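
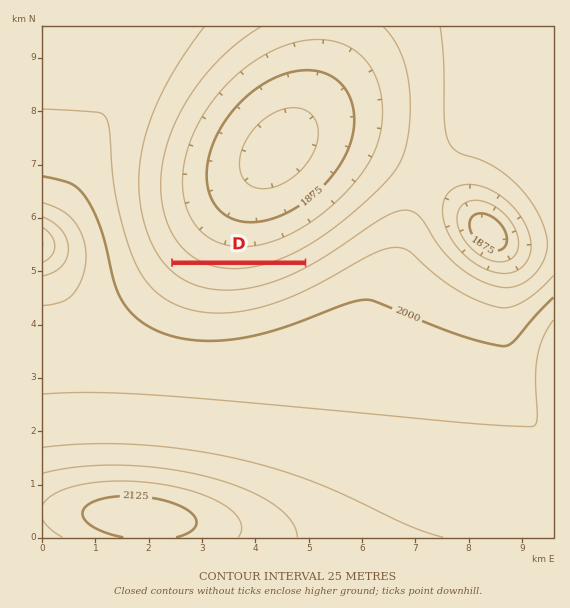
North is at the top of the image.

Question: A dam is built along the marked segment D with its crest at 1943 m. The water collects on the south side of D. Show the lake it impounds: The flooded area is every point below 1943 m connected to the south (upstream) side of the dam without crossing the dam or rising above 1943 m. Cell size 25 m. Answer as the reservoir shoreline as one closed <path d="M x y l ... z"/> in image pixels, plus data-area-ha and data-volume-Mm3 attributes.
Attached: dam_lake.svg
<path d="M299 265l-123 0-1 0 4 4 5 2 3 3 8 4 6 1 6 3 5 0 1 1 12 0 2 2 5 0 1-2 12 0 2-1 6 0 2-1 4 0 1-2 4 0 1-1 3 0 1-1 4 0 4-3 7-1 12-7 3 0 0-1z" data-area-ha="57" data-volume-Mm3="5.10"/>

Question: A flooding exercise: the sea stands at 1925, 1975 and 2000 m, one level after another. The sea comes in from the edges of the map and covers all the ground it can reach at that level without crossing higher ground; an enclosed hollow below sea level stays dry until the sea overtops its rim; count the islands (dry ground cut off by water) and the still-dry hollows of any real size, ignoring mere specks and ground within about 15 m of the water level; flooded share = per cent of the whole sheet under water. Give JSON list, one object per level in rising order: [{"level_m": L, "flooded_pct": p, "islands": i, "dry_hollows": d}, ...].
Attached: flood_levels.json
[{"level_m": 1925, "flooded_pct": 18, "islands": 0, "dry_hollows": 1}, {"level_m": 1975, "flooded_pct": 46, "islands": 0, "dry_hollows": 0}, {"level_m": 2000, "flooded_pct": 55, "islands": 0, "dry_hollows": 0}]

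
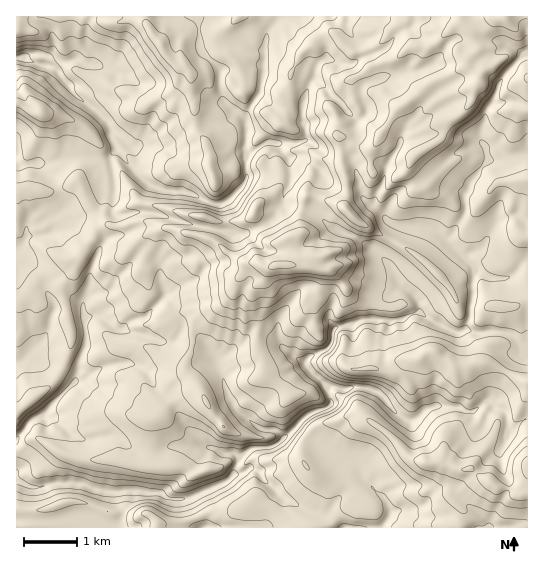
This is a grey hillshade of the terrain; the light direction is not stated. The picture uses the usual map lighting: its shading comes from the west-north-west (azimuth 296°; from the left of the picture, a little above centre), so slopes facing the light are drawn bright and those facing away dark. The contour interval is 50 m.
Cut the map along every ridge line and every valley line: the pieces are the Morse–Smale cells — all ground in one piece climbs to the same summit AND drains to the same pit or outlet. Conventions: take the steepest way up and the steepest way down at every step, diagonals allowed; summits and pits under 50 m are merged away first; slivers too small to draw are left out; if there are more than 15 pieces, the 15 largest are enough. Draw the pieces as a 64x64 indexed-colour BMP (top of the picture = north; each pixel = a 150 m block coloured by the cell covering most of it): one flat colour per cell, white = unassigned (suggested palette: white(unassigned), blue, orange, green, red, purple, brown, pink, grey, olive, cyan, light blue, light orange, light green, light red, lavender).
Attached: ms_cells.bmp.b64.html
<image width="64" height="64" href="data:image/bmp;base64,Qk12CAAAAAAAAHYAAAAoAAAAQAAAAEAAAAABAAQAAAAAAAAIAAATCwAAEwsAABAAAAAAAAAA////ALR3HwAOf/8ALKAsACgn1gC9Z5QAS1aMAMJ34wB/f38AIr28AM++FwDox64AeLv/AIrfmACWmP8A1bDFABERERERER////8AAAAAAAAAARERERERMzMzMzMzMzMzERERERERH/////8QAAAAAAERERERERETMzMzMzMzMzMREREREREf/////xEREQAAERERERERERMzMzMzMzMzMxERERERER/////xERERERERERERERERMzMzMzMzMzMzERERERERH/8RERERERERERERERERERMzMzMzMzMzMzMRERERERERERERERERERERERERERERMzMzMzMzMzMzMxERERERERERERERERERERERERERERMzMzMzMzMzMzMzEREREREREREREREREREREREREREREzMzMzMzMzMzMzMRERERERERERERERERERERERERERMzMzMzMzMzMzMzMxERERERERERERERERF3cRERERETMzMzMzMzMzMzMzMzEREREREREREREREXd3d3d3ERETMzMzMzMzMzMzMzMzMREREREREREREREXd3d3d3cREzMzMzMzMzMzMzMzMzMxEREREREREREREXd3d3dxEREzMzMzMzMzMzMzMzMzMzERERERERERERERd3d3dxERERMzMzMzMzMzMzMzMzNEMRERERERERERERd3d3dxERERETMzMzMzREQzMzMzM0RBERERERERERERd3d3dxERERERETMzMzNERERERENEREERERERERERERd3d3d3ERERERERMzMzNEREREREREREQRERERERERERd3d3d3ERERERERE0QzRERERERERERERBERERERERERF3d3d3cRERERERFEREREREREREREREREEREREXcRERF3d3d3ciERERERFEREREREREREREREREQRERERd3dxd3d3d3dyIiERERFERERERERERERERERERBERERF3d3d3d3d3d3IiIiEREiREREREREREREREREREERERERd3d3d3d3ciIiIiIiIiIiREREREREREREREREQRERERF3d3d3ciIiIiIiIiIiIiJEREREREREREREREQREREREXd3ciIiIiIiIiIiIiIiIiRERERERERERBRBERERERERd3ESIiIiIiIiIiIiIiIiIiRERERERBERERERERERERERERESIiIiIiIiIiIiIiIiIiIiEUQREREREREREREREREREREiIiIiIiIiIiIiIiIiIiIRERERERERERERERERERERERIiIiIiIiIiIiIiIiIiIhERERERERERERERERERERERESIiIiIiIiIiIiIiIiIiERERERERERERERERERERERERESIiIiIiIiIiIiIiIiIhERERERERERERERERERERERERESIiIiIiIiIiIiIiIhEREREREREREREREREREREREREREiIiIiIiIiIiIiIiERERERERERERERERERERERERERERIiIiIiIiIiIiIiERERERERERERERERERERERERERERESIiIiIiIiIiIi0RERERGqEREREREREREREREREREREREiIiIiIiIiIi3dERERGqqhERERERERERERERERERFmESIiIiIiIiIt3d0REREaqqoRERERERERERERERFmZmYRERIiIiIiLd3d3dERERGqqqERERERERERZmZmZmZmZhERERIiIi3d3d3RERERERqqoRERERERERZmZmZmZmZhERERESIi3d3d3dERERERGqqqqqERERERZmZmZmZmZmYRERERIRHd3d3REREREREaqqqqoRERERFmZmZmZmZmZhEREREREd3d3RERERERERqqqqqmZmZhFmZmZmZmZmZmERERERERHdEREREREREREaqqqqZmZmZmZmZmZmZmZmYREREREREdERERERERERERqqqqpmZmZmZmZmZmZmZmYREREREREREREREREREREREaqqqmZmZmZmZmZmZmZmZhERERERERERERERERERERERGqqqiIiIiIiIZmZmZmZmEREREREREREREREREREREREczKqIiIiIiIhmZmZmZmYRERERERERERERERERERERERzMzIiIiIiIiGVVVVZmYRERERERERERERERERERERERzMzMiIiIiIiIVVVVVVZhERERERERERERERERERERERHMzMyIiIiIiIVVVVVVVVEREREREREREREREREREREREczMzIiIiIiIhVVVVVVVu7uxkRERERERERERERERERERHMzMiIiIiIVVVVVVVVW7u7mREREREREREREREREREREczMyIiIiIVVVVVVVVVbu7mZkRERERERERERERERERERHMzIiIiIVVVVVVVVVVu7uZmREREREREREREREREREREczMiIiIVVVVVVVVVVW7uZmZkRERERERERERERERERERzMyIiIhVVVVVVVVVVbu5mZmREREREREREREREREREREczIiIhVVVVVVVVVVbu7mZmZERERERERERERERERERERHMiO7u5VVVVVVVW7u7mZmZkRERERERERERERERERERERzu7u7lVVVVVVVbu7mZmZmREREREREREREREREREREREe7u7uVVVVVVVbu7uZmZmZERERERERERERERERERERER7u7u5VVVVVVbu7u5mZmZkRERERERERERERERERERERHu7u7lVVVVVVu7u7mZmZmZEREREREREREREREREREREe7u7uVVVVVVu7u7uZmZmZmRERERERERERERERERERER"/>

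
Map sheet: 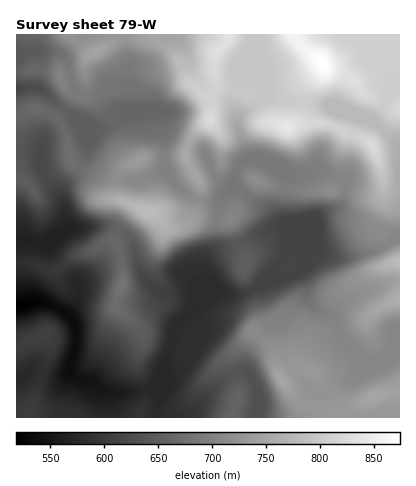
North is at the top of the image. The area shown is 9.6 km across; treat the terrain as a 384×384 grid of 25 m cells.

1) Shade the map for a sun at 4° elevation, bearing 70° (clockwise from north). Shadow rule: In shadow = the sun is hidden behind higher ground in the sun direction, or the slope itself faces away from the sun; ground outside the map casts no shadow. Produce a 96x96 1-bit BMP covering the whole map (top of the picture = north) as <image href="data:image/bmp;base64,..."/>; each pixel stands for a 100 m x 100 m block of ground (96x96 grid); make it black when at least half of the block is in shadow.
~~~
<image width="96" height="96" href="data:image/bmp;base64,Qk2+BAAAAAAAAD4AAAAoAAAAYAAAAGAAAAABAAEAAAAAAIAEAAATCwAAEwsAAAIAAAAAAAAA////AAAAAAAAAAAAAAfgf/gAAAAAAAAAAAfg//gAAAAAAAAAAAfg//gAAAAAAAAAAAfx//gAAAAAAAAAAAP///AAAAAAAAAAAAH///AAAAAAAAAAAAD///AAAAAAAAAAAGB//+AAAAAAAAIAAPh//8AAAAAAAA4AAPw//8AAAAAAAB4AAH4f/4AAAAAAAwwAAD8P/4AAAAAAB4AAAD8P/wAAAAAAB8AAAB+H/wAAAAAAB8AAAD/D/gAAAAAAB+AAAH/h/gAAAAAAB+AAAD/x/AAAAAAAB/AAAD/8/AAAAAAAB/AAAA//OAAAAAAAB/AAAAf/gAAAAAAAB/gAAAP/wAAAAAAAD/gAAAH/wAAAAAAAD/wAAAB/wAAAOAAAH//AAAA/wAAAOAAAH/+AAAAf4AAAMAAAP/8AAAAH4AAAAAAA//8AAAAD4AAAAAAB//8AAAABwAAAAAAH//8AAAAAwAAAAAAf//8AAAAAAABwAAAf9/+AAAAAAABwAAAf4/+AAAB/gABwAAAfw/+AAAH/gABwAAAfg//AAAH/gABwAAAPA//AAAP/AAAwAAAOA//AAAP/AAAAAAAAA//AAAH/AAAAA+AAA//BgAH+AAAAAYAAA/+HwAH+AAAAAAAAf/+f4AH8AAAf+AAD/8//8AD4AAA//AAP/w//8ABgAAA//AA/////8AAAAAB//AD/////8ABAAAB/+AD/////8AD4AAD/+AD/////8AB4AAD/+AD/////8AAQAAH/8AD/////4AAAAAP/4AD/////wAAAAAP/wAD/////gAAAAAf///B/////AAAAAAf///j////+AAAAAAf///D5///4AAAAAAf//+D5///gAAAAAAH//8D4//gAAAAAAAB//8Dw/+AAABgAAAAM/8Dwf8AAAHwAYAAA/+AAf4AAAfwB8AAA/+AAf4AAAfgB4AAD/+AAf4AAA/gD4AA//+AB/4AAB/ABwAD//+AD/gAAD+AAAAH//+AD+AAAH+BgAAH//+AD+AAAH8DgAAH//8AD8AAAD8Hj//z//8AD8AAAD8Pn//z//8AD8AAAD8/n//z//4AD8AAAP8/z//z//4AD8AAB/9/z//h//wAD8AAD///j//B/xAAD8AAD///j//A/wAAB4AAH///D/+APgAAB4AAP//8D/4AAAAABwAAf//8D+AAAABgAAAA///8B8AAAAHwAAAB///8B8AAAAHwAAcD///8A4AAAAfgAH4D///4AQAAAH4AA/wB///4AAAAA/wAD/AA///wAAAAB/gAP+AAf//wAAAAB/AD/8AAf//gAAAAAcAD/8AAf//AAAAAAAAD/44Af/+AAAAfgAADf54Af/8EAAB/wAAAHx4AP/8cAAD/wAAADz4AP/48AAH/wAAAB34AH/58AAP/wAAAB34AH/z8AAP/gAAAD/4AH/z+AAf/AAAAP/4AP/j+AA/+AAAB//4Af/H8AB/8AAAA//wAP8H4AD/4AAAAf/AAAAP4AD/wAAAAH+AAAAH4AA/gAAAAB8AAAAHwAAfAAAAA="/>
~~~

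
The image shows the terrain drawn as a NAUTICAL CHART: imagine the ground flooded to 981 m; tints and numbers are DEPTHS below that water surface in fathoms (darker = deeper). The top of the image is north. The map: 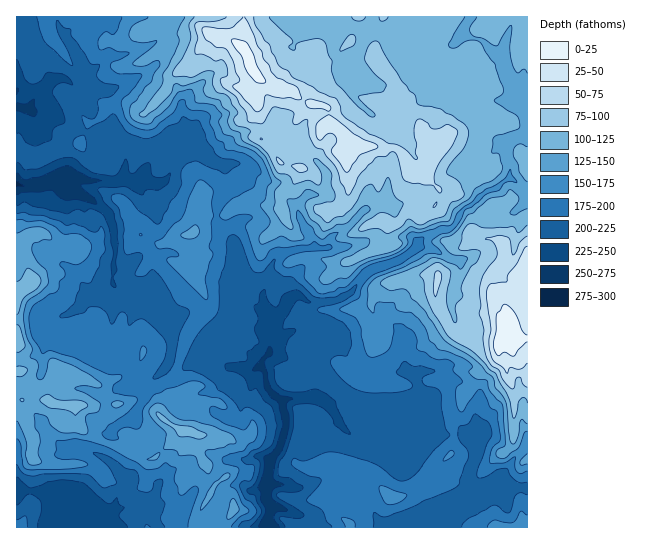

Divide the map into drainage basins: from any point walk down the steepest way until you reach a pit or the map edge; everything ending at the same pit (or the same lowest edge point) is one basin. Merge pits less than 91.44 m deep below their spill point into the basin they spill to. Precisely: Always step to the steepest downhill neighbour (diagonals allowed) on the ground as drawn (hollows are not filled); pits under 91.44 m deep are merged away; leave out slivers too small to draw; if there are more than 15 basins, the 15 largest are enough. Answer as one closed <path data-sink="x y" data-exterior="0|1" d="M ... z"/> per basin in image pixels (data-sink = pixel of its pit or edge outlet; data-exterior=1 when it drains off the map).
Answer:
<path data-sink="17 185" data-exterior="1" d="M527 16l-510 0-1 382 5 2 17-1 9 1 7 4 21 1 0 13 2 5 16 14 50 22 12-2 26-24 0-4-15-8-7-8 12-16 12-4-6-15 2-16 9-25 20-28-1-11-12-21 5-16 0-6-8-21 4-8 0-7 5-3 25-1 11-7 10-3 19 0 13 3 14 23 15 12 2 14 24 6 12 0 7-3 2 6 19 18 9 0 40-9 14 1 0 31 14 26 11 8 7 3 16-3 24 3 6-5 12 0z"/><path data-sink="271 527" data-exterior="1" d="M266 205l-19 0-10 3-11 7-25 1-5 3 0 7-4 8 8 21 0 6-5 16 12 21 1 11-20 28-9 25-2 16 6 15-12 4-12 16 15 14 8 4 8 0 7 4-1 12 12 18 1 10 7 8-5 11 11 7 11 3 2 3-11 20 303 0 1-188-13 0-6 5-10 0-6-3-24 3-7-3-11-8-14-26 0-31-14-1-40 9-9 0-19-18-2-6-7 3-12 0-24-6-2-14-15-12-10-20-4-3z"/><path data-sink="105 527" data-exterior="1" d="M38 399l-22 0 1 129 182-1-2-5 3-11 16-28-7-8-1-10-12-18 1-12-2-2-5-2-8 0-9 12-18 14-12 2-40-16-20-12-8-13 0-13-21-1-7-4z"/>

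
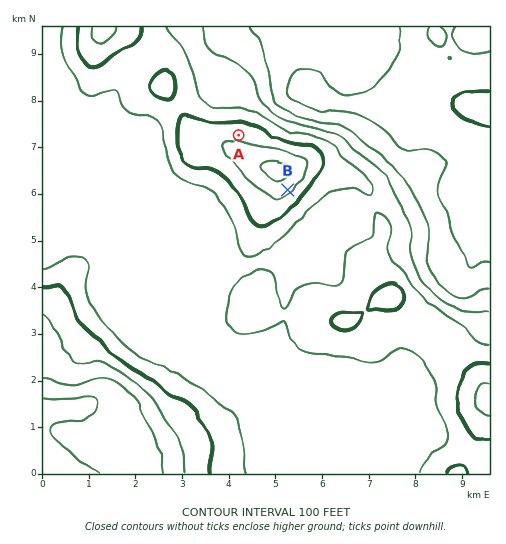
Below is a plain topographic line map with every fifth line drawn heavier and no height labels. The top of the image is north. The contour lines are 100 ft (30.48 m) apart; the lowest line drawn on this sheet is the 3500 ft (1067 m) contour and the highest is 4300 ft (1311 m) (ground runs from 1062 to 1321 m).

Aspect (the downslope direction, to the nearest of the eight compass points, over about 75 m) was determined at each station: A N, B SE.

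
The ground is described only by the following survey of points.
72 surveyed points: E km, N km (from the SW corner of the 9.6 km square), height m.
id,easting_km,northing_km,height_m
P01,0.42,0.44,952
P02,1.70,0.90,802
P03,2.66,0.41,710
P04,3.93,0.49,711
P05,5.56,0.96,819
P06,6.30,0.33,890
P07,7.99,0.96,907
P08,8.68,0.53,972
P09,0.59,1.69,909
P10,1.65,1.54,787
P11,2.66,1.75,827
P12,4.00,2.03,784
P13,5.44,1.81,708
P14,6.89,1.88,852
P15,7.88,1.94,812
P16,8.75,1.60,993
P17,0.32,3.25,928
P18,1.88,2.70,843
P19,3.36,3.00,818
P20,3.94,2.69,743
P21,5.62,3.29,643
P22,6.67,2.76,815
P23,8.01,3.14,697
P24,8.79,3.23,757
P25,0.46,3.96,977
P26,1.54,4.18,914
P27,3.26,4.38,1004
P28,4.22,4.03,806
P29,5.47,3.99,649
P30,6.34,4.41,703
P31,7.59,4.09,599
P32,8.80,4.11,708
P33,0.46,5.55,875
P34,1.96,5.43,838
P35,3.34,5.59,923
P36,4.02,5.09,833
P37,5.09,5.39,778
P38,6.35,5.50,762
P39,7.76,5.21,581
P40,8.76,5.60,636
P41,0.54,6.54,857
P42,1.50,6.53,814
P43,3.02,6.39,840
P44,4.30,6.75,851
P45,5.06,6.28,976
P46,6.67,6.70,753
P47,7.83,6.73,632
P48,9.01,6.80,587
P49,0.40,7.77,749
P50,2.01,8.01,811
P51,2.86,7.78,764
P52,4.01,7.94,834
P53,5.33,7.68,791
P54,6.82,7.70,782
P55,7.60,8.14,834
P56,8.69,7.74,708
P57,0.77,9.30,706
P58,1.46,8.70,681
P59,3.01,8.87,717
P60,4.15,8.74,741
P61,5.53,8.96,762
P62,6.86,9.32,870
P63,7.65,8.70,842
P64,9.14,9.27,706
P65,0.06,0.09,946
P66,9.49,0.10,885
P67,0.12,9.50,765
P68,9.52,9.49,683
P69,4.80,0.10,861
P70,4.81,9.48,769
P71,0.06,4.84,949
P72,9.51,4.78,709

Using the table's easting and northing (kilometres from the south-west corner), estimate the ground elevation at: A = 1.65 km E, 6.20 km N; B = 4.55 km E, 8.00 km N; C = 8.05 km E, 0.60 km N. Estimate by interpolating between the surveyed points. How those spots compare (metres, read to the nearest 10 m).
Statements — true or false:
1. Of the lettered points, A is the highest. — false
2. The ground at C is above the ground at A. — true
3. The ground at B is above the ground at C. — false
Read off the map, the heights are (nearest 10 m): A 800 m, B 800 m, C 1000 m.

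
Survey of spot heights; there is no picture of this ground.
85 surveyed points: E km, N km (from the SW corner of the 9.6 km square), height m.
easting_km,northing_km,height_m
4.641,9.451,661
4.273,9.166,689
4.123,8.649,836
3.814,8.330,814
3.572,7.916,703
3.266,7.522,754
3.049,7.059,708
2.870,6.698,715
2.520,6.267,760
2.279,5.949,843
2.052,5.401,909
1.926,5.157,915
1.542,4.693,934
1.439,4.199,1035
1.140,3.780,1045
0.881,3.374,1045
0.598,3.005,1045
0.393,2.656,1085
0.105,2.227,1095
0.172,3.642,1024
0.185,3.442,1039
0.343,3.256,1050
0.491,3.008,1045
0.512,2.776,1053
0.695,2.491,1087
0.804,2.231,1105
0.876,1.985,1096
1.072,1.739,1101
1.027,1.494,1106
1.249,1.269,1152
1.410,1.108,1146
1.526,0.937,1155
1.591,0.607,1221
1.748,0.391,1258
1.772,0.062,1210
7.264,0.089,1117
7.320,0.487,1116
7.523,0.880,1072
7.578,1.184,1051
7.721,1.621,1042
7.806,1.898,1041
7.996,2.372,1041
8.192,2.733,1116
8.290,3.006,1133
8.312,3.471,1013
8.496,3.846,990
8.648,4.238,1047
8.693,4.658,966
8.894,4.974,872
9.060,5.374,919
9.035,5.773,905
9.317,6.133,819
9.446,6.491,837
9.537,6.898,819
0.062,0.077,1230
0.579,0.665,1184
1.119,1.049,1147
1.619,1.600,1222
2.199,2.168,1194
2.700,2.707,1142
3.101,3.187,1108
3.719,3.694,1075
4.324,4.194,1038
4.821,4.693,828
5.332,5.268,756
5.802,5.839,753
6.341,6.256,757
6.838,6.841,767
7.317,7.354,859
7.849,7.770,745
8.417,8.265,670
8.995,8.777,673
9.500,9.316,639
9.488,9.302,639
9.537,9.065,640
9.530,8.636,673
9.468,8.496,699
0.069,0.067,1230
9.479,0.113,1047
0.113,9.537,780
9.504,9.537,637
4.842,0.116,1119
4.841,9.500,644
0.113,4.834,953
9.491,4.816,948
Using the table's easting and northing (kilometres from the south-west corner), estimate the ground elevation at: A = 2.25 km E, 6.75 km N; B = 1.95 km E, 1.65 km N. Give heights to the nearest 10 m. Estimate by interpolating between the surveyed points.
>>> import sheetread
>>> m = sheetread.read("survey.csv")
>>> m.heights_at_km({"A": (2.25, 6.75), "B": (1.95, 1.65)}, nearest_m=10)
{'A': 730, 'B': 1250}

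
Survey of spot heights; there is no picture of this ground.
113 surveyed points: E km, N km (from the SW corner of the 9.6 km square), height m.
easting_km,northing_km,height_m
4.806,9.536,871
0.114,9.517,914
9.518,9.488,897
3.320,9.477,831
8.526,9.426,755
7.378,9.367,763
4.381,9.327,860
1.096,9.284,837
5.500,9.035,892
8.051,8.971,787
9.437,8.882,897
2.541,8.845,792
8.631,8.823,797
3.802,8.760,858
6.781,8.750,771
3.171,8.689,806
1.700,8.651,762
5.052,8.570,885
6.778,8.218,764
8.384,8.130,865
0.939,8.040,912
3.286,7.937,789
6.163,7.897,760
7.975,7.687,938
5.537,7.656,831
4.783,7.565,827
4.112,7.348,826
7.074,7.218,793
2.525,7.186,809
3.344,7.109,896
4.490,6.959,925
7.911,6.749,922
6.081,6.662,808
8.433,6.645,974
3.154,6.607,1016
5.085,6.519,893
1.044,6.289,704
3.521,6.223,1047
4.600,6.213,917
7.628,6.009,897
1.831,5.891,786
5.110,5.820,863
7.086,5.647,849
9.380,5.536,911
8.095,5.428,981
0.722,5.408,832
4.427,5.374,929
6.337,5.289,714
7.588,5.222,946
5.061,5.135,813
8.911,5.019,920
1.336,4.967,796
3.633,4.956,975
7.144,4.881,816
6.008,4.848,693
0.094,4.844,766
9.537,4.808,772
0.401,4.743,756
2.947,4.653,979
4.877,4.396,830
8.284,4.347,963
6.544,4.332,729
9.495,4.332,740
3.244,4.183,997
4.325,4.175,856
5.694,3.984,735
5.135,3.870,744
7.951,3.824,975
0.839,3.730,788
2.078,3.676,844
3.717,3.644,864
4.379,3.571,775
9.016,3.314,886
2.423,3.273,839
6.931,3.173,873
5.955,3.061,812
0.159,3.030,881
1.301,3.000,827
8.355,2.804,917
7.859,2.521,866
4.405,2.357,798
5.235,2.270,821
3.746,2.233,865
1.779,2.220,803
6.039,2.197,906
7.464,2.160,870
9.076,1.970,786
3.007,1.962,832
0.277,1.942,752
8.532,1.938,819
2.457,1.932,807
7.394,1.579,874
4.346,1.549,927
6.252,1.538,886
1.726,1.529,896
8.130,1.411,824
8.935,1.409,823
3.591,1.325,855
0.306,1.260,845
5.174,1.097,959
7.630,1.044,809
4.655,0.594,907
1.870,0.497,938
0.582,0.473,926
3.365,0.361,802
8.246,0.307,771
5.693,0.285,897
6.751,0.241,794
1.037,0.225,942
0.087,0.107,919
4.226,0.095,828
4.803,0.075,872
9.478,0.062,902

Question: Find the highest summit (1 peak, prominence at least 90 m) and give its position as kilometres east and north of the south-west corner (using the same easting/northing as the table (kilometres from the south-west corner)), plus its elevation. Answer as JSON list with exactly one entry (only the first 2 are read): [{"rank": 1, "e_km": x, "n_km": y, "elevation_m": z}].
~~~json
[{"rank": 1, "e_km": 3.41, "n_km": 6.24, "elevation_m": 1054}]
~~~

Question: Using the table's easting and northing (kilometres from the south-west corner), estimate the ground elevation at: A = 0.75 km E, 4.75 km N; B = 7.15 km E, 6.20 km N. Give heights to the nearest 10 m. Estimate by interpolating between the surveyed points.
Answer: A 740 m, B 850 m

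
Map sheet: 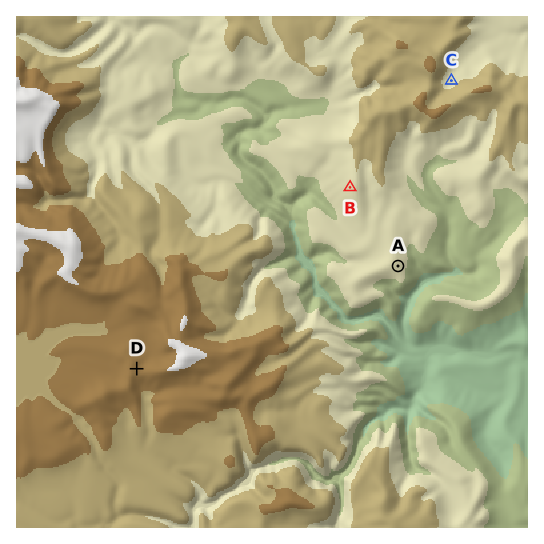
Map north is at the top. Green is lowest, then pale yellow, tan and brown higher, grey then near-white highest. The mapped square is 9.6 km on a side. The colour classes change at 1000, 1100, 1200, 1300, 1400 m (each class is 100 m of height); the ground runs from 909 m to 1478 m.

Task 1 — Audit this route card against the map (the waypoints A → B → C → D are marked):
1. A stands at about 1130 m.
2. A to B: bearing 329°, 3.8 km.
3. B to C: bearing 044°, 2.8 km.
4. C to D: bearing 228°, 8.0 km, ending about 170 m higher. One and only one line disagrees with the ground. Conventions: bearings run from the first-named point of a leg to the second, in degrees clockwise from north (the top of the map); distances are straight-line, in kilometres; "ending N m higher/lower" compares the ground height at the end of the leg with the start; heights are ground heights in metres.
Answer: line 2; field distance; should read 1.7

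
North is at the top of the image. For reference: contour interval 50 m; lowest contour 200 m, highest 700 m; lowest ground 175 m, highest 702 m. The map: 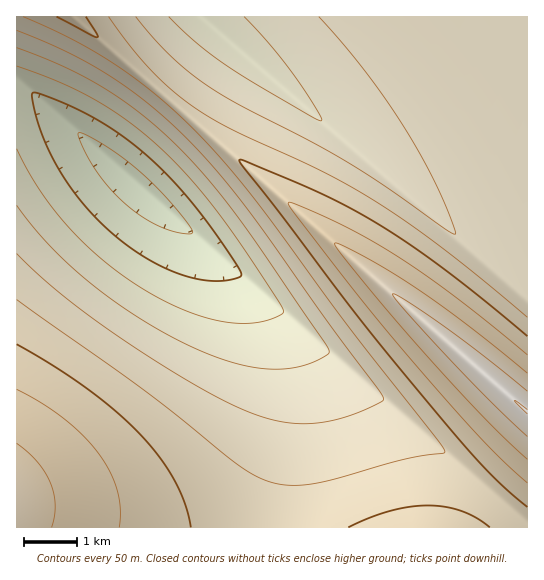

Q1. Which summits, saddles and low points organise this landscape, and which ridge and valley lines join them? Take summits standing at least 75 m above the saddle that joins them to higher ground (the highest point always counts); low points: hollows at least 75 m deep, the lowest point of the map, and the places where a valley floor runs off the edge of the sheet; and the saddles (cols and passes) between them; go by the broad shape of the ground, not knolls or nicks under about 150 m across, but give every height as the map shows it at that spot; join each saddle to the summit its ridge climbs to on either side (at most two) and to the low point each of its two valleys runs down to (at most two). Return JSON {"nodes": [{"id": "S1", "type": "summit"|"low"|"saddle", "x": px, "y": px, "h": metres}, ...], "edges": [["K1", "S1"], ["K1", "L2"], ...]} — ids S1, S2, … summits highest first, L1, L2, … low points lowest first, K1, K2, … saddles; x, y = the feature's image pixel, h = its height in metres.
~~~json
{"nodes": [
{"id": "S1", "type": "summit", "x": 526, "y": 411, "h": 702},
{"id": "S2", "type": "summit", "x": 17, "y": 507, "h": 624},
{"id": "L1", "type": "low", "x": 134, "y": 182, "h": 175},
{"id": "L2", "type": "low", "x": 207, "y": 22, "h": 311},
{"id": "K1", "type": "saddle", "x": 269, "y": 527, "h": 475},
{"id": "K2", "type": "saddle", "x": 170, "y": 101, "h": 465}],
"edges": [["K1", "S1"], ["K1", "S2"], ["K1", "L1"], ["K2", "S1"], ["K2", "L1"], ["K2", "L2"]]}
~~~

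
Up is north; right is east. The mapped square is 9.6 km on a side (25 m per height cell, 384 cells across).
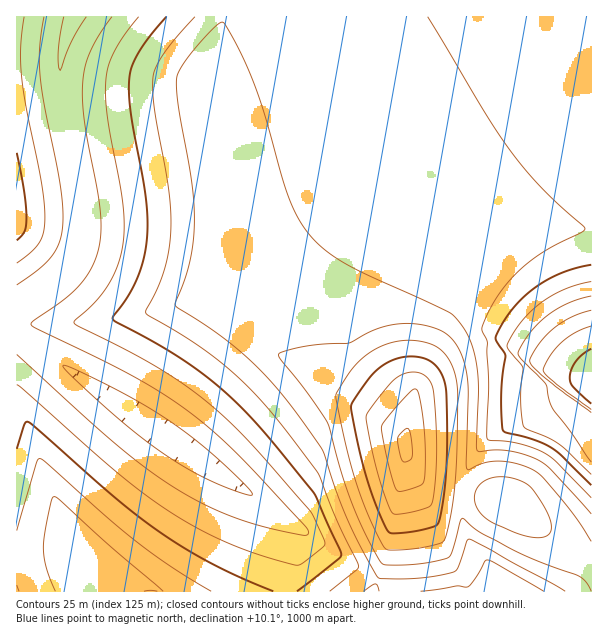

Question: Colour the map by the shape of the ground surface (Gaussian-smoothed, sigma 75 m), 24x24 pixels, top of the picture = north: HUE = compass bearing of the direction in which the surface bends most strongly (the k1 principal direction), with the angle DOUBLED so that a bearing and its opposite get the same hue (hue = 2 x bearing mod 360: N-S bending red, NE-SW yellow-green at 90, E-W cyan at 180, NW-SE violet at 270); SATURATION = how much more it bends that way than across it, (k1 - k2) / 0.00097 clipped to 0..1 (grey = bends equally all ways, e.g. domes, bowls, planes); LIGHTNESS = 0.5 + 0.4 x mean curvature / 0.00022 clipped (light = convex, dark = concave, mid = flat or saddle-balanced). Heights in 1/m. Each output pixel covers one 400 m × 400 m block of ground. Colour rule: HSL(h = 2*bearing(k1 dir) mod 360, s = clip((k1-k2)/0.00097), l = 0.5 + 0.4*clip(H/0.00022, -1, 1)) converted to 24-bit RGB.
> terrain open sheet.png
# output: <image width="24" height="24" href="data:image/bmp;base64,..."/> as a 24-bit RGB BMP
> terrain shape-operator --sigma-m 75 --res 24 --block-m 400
<image width="24" height="24" href="data:image/bmp;base64,Qk32BgAAAAAAADYAAAAoAAAAGAAAABgAAAABABgAAAAAAMAGAAATCwAAEwsAAAAAAAAAAAAAhX6IjoKFoa+Tenl+gIyOmLy5hpubfXt+fXp+fnp/f3qATFtqf3yBg3x+jDw5mjIriXx+jJOQcL+jUnldJwwQi2FOjLelbq2XiICNpKKQmp+LjKinlLWzfYOFfHp+fHp+fHp/fXuAfnyBXGZ0a1BlNBUadEhL3tLCjZGRobaeTKWbJQ4dfaijnb20mLqwhbOohYCIqKiUr8y8h52de3t+e3p+e3p+e3p+fHp/fHuAfnqATi44IhEZgnJ3iYyM4tnHjpKPx9y/HAwsiIixnr23n721m7qymbqvhH+Dtc+tipiIfXt+fHt+e3t+e3t+e3p/e3uAdmNrNBccYT5HUV1yhomLiY2N3NPAn6OVy9/CCwksvsXKtMLEory0mbewrsy1iomCv9e0f3x+fXx+fHt+e3t+e3t/enl+WTg/Nhgee2lyf4OGUV90hIqLiI2MycGt0Nm9sMGnCRcqucDGusDFvcXFmrWtrMqqo7WXoLOUf31+fXx+fHx+fHx+dmdsNRgeWjg/enyBfYKEf4WGVWR2fYaIhoyJrqyZ6fHam5iQKVBWO5GKuL7Cv8HFsq67TxwqwNWyhoiAf31+fn1+fHt9Xj5DNBccdWNqe3+BfIGDfYOEf4aGYW97bXuCiJOPtM7B7+zcmpCLiIN/DSYbLkwcWlImPhcUeFBcvtOugH9+f35+eGxuPBwhVzU7eXl+e3+Be4CBfIKCfYSDfoWDcH2BZJOdosS9ipqO7OLSnZCKj4SCVFpuVmZnU2NWe6KgzP/3pbWVf359ZUVJNxgddGFlfH6AfH+AfICBe4GBfIKBfIOBgIyIlbu1W5ajgoqFh5KP7enev6m1opKebWSDXV1tqd7VL/++LAcNjYd1RCEmVjM4fnp8fn+AfX+AfICAfICBfIGAfIKBh6Cbm8C5gpSNTmlyhZWSjKOVtLiZwJ2eq4+Zg1qIpOLLShgBIhERUV9PWCQ0imSAhYSPgYGHf4CCfYCAfYCAfICAfoeGlLexj6+ofYR/fIJ8Y3lyWYBrh5eDmZuFqpKLqH6DqnBWTyEaZlVYX2BcWFxUepG7qKXKqqPLsKXNtafNs6PIopSzjJ2imr64g5SQfIF9fIF8fIF8fYB7X3dgWXNLeHtSe2NOmlpUn2ZtlXWDg217cmdxaGNoH0IkMlQ7enJ2e3N1fHR1gXh9lISayrKxf4WCfIB+fIB9fIB8fYB8fYB8fn97fn55fXx0fnt3jn+CqYmXo4KYmHmViXKNeW+EgoqEOGhRM1FOe3Jwe3ZzfHl1fHt2r6OOjYyCfYB+fYB9fX98fX98fn98fn98f398f358fn18f318jYGHp4qhpoeomIKiin6dkKaji56iGiw8eXZvfHp0fHx2fX13oZ2Gm5mIfoB+fX9+fX99fX99fn99fn99fn58fn58fn19f319f319hX+DloaYm4umloyqj5ijh4mTHh9EeHpyfX53fX54fH55m52En6CKfoB/fn9+fn9+fn9+fn99fn59fn59fn59f359f359f35+f35+f35/gX+Cg4GHhIOHg4KHJBw+e315fn97fX97fX57naKJl5uJf4B/fn9/fn9+fn9+fn9+fn5+fn5+f35+f35+f35+f35+f35/f39/f39/f39/goKDfn2CKBw9f4B+f4B+fn9+fn99pa6RjI+Ef3+Af39/f39/f39/fn9/f35/f35/f35/f35/f39/f39/f39/f39/f39/f39/gYGBb2l5NSdMgYGBgIGBgICAf4B/rLiYg4WBf3+Af39/f39/f39/f39/f39/f39/f39/f39/f39/f39/f39/f39/f39/f39/gIF+UEZmT0NngoKEgoGDgYGCgYGDr7ubgICBf3+Af3+Af3+Af39/f39/f39/f39/f39/f39/f39/f39/f39/f39/f39/f39/gIB8NS5SZV96hIOIhIKHg4KHjIeFrreagH+Af3+Af3+Af3+Af3+Af39/f39/f39/f39/f39/f39/f39/f39/f39/f39/f39/f395KChKaWqEhoaQh4iUiYuZk5ejua6hgH+AgH+Af3+Af3+Af3+Af3+Af39/f39/f39/f39/f39/f39/f39/f39/f39/f39/fnx3NEBVVGR6hYmOhYqOhIqNhImLvJ6fjIOEgH+AgH+Af3+Af3+Af3+Af3+Af39/f39/f39/f39/f39/f39/f39/f39/f39/f3x5YmxzJUBMg4eIg4aHgoWGgYOEj4WHu5ufgX+BgH+Af3+Af3+Af3+Af3+Af39/f39/f39/f39/f39/f39/f39/f39/f39/"/>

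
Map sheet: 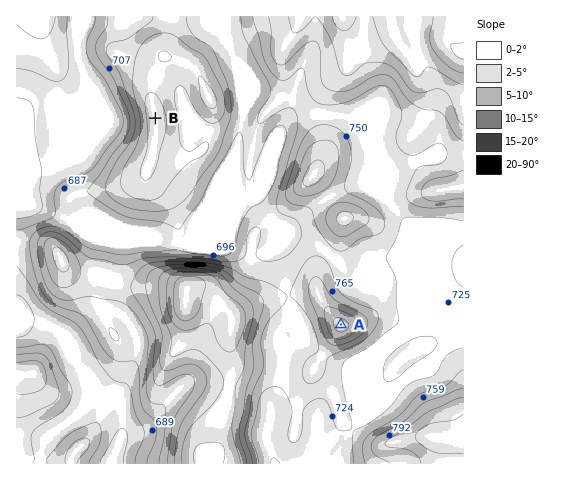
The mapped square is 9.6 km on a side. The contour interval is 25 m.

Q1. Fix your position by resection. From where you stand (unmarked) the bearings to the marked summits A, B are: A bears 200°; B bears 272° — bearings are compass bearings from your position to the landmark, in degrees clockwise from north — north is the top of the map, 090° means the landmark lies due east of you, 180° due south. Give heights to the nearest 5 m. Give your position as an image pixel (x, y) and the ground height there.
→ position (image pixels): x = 413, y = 127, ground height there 765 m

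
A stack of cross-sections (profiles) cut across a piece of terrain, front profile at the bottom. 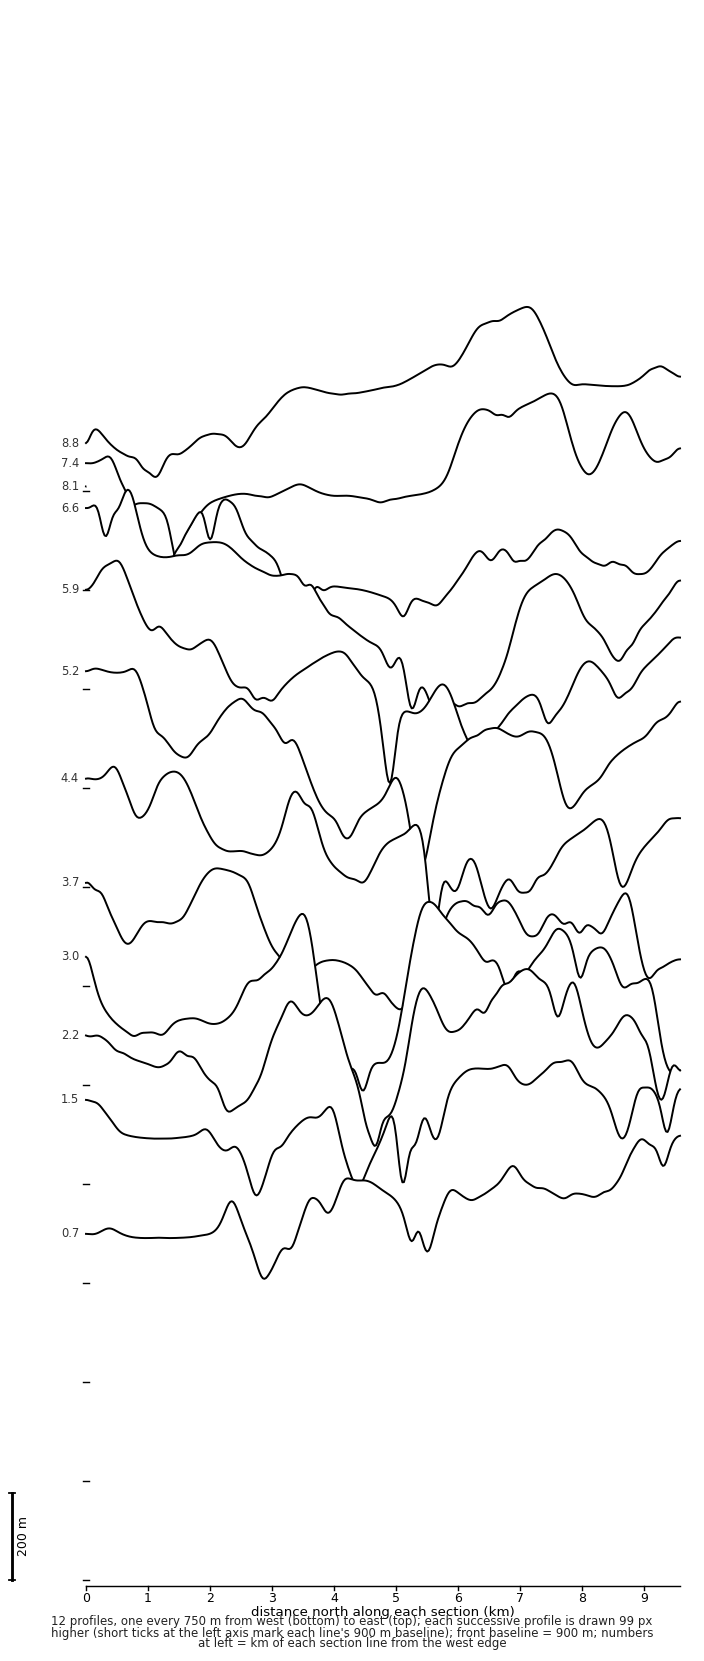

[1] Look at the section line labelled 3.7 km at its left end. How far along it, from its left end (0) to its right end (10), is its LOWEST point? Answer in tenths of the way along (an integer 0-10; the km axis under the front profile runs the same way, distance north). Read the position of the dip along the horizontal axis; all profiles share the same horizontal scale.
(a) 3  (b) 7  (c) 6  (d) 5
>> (d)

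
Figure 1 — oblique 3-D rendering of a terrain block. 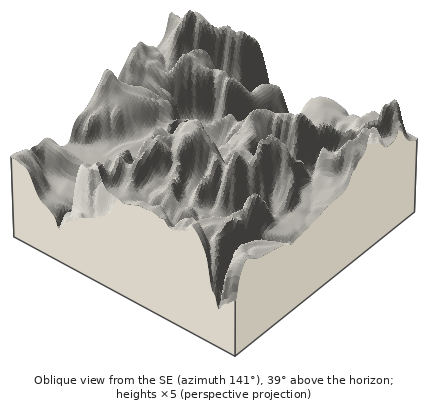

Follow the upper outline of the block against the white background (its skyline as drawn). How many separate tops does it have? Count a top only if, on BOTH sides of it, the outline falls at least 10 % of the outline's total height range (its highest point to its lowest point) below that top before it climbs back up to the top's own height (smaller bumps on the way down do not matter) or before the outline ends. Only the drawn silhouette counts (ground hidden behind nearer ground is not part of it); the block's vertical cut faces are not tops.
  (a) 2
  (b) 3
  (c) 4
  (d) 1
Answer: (b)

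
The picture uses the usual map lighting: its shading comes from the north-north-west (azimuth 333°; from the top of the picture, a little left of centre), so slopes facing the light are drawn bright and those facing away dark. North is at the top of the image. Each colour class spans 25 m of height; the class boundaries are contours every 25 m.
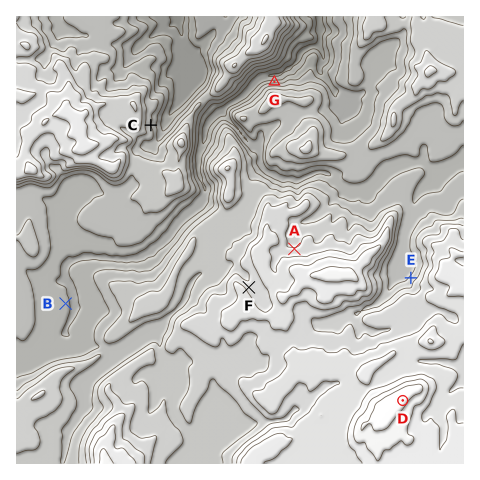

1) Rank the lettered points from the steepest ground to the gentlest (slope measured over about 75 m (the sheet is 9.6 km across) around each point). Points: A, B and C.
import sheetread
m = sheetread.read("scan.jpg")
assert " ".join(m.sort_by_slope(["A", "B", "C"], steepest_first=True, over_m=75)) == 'C A B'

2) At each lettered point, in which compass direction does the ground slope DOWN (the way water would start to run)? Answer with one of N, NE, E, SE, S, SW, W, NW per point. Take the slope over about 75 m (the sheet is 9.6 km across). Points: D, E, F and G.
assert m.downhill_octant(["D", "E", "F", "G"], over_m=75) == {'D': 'SE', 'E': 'NW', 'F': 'NE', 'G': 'N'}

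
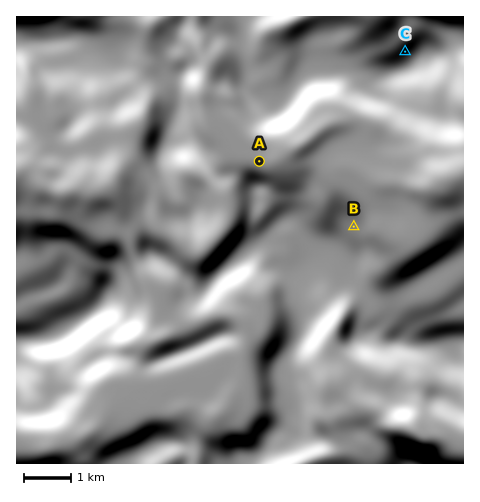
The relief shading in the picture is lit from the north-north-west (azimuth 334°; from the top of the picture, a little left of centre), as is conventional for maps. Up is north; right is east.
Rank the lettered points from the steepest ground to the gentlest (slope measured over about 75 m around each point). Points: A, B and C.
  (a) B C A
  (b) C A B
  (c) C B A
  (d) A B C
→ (c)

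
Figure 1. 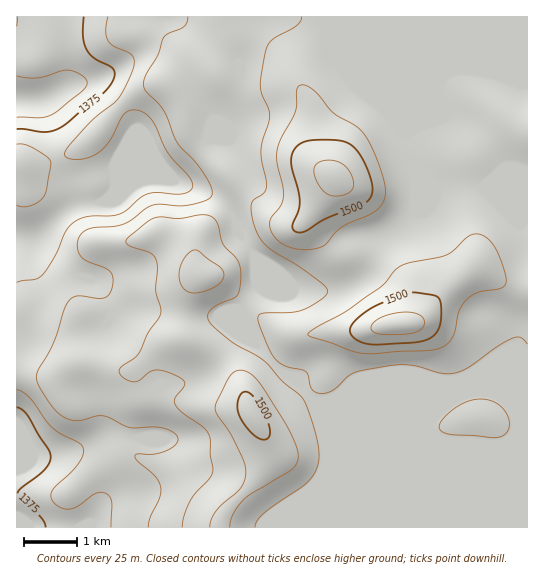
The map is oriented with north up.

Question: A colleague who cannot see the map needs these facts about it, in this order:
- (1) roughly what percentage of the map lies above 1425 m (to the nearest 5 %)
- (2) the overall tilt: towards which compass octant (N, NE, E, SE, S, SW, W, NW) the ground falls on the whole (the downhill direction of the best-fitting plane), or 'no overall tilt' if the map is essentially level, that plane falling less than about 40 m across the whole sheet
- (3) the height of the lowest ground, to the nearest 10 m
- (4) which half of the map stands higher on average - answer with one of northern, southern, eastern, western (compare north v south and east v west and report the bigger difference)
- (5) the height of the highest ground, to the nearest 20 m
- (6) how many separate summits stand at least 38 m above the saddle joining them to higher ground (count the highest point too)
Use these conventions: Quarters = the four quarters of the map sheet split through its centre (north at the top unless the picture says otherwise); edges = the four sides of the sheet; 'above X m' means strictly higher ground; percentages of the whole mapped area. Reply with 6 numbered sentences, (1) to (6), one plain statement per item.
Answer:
(1) About 80 % of the map lies above 1425 m.
(2) The general tilt is down to the west (the land rises towards the east).
(3) The lowest ground is at about 1330 m.
(4) The eastern half stands higher on average than the western half.
(5) The highest point reaches roughly 1540 m.
(6) There are 3 summits with 38 m or more of prominence.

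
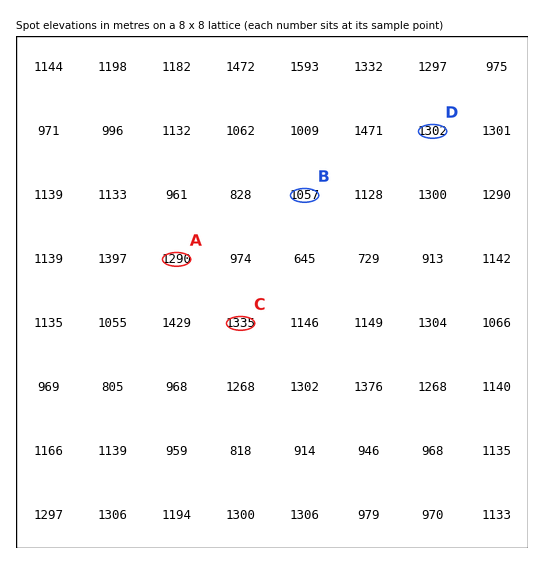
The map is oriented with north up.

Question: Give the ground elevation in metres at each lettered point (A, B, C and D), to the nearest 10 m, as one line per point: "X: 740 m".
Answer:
A: 1290 m
B: 1060 m
C: 1330 m
D: 1300 m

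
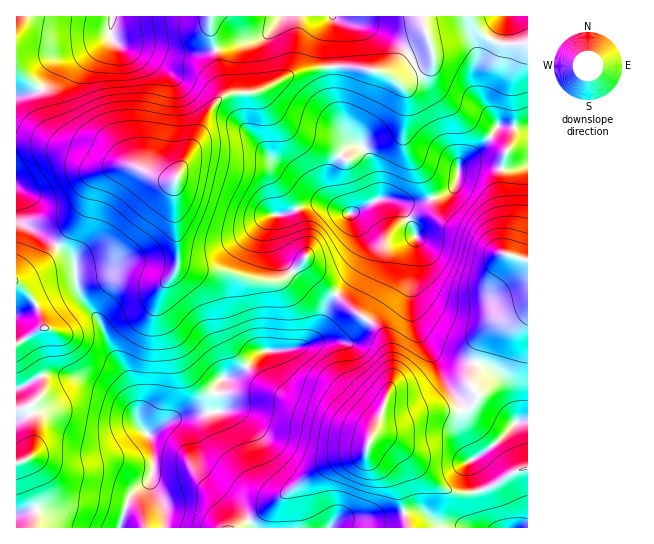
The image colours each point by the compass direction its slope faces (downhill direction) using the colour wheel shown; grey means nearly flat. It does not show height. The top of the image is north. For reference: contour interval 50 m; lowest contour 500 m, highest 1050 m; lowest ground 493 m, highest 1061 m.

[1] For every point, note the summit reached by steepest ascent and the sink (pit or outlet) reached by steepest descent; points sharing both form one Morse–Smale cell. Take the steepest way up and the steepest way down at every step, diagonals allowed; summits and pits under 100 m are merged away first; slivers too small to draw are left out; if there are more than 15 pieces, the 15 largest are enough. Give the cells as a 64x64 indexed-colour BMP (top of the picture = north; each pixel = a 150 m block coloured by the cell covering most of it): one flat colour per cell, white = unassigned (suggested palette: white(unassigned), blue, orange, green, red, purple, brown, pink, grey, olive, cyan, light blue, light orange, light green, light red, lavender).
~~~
<image width="64" height="64" href="data:image/bmp;base64,Qk12CAAAAAAAAHYAAAAoAAAAQAAAAEAAAAABAAQAAAAAAAAIAAATCwAAEwsAABAAAAAAAAAA////ALR3HwAOf/8ALKAsACgn1gC9Z5QAS1aMAMJ34wB/f38AIr28AM++FwDox64AeLv/AIrfmACWmP8A1bDFAJkiIiIiIiIiIiVVVVVVd3d3d3d3d3d3d3iIiIiIiIiImSIiIiIiIiIiJVVVVVVVd3d3d3d3d3d3eIiIiIiIiIiZIiIiIiIiIiJVVVVVVVVVd3d3d3d3d3eIiIiIiIiIiJkiIiIiIiIiIlVVVVVVVVVXd3d3d3d3d4iIiIiIiIiImSIiIiIiIiIlVVVVVVVVVVV3d3d3d3d3iIiIhEiIiIiZIiIiIiIiIiVVVVVVVVVVVVd3d3d3d3eIiIRERESIiJIiIiIiIiIiJVVVVVVVVVVVVVd3d3d3eIiIREREREiIkiIiIiIiIiIlVVVVVVVVVVVVVXd3d3eIiERERERERESSIiIiIiIiIiVVVVVVVVVVVVVVVVd3eIiIRERERERERJkiIiIiIiIiJVVVVVVVVVVVVVVVVVWIiIREREREREREmSIiIiIiIiIlVVVVVVVVVVVVVVVVVYiERERERERERESZIiIiIiIiIiVVVVVVVVVVVVVVVVVVVERERERERERERJkiIiIiIiIiIlVVVVVVVVVVVVVVVVVUREREREREREREmSIiIiIiIiIiIlVVVVVVVVVVVVVVVVRERERERERERESZIiIiIiIiIiIiIiIlVVVVVVVVVVVVVURERERERERERJkiIiIiIiJiIiIiIiVVVVVVVVVVVVVVREREREREREREmZIiIiIiJmIiIiIiJVVVVVVVVVVVVVVERERERERERESZkiIiIiZmIiIiIiIlVVVVVVVVVVVVVVRERERERERERKqSIiImZmYiIiIiIiJVVVVVVVVVVVVVVEREREREREREqqZmZmZmZiIiIiIiIiJVVVVVVVVVVVVURERERERERESqpmZmZmZiIiIiIiIiIiVVVVVVVVVVVVRERERERERERKpmZmZmZiIiIiIiIiIiIlVVVVVVVVVVVEREREREREREpmZmZmZmIiIiIiIiIiIiIiIlVVVVVVVURERERERERESmZmZmZmIiIiIiIiIiIiIiIiIlVVVVVURERERERERERKpmZmZmYiIiIiIiIiIiIiIiIiJVVVVVREREREREREREqqZmZmYiIiIiIiIiIiIiIiIiIlVVVVRERERERERERESqpmZmZiIiIiIiIiIiIiIiIiIiVVVURERERERERERERKqmZmZiIiIiIiIiIiIiIiIiIiIlVUREREREREREREREqmZmZiIiIiIiIiIiIiIiIiIiIiVURERERERERERERESmZmZmIiIiIiIiIiIiIiIiIiIiIkRERERERERERERERGZmZmYiIiIiIiIiIiIiIiIiIiIhFEREREREREREREREtmZmYiIiIiIiIiIiIiIREREiIhERRERERERERERERES7ZmZiIiIiIiIiIhERERERERIhEREURERERERERERERLu7ZmIiIiIiIiIRERERERERERERERREREREREREREREu7u2IiIiIiIiIhEREREREREREREREURERERERERERES7u7IiIiIiIiIiEREREREREREREREURERERERERERERLuzMyIiIiIiIiIRERERERERERERERREREREREREREREuzMzMiIiIiIiIhERERERERERERERFEREREREREREREQzMzMzIiIiIiIiERERERERERERERFERERERERERERERDMzMzMiIiIiIiIREREREREREREREUREREREREREREREMzMzMzIiIiIiIhEREREREREREREREUREREREREREREQzMzMzMiIiIiIiERERERERERERERERERERERRERERERDMzMzMyIiIiIiIRERERERERERERERERERERERREREREMzMzMzMiIiIiIhERERERERERERERERERERERFEREREQzMzMzMzIiIjMzEREREREREREREREREREREREURERERDMzMzMzMzMzMzMxERERERERERERERERERERERERERERMzMzMzMzMzMzMzEREREREREREREREREREREREREREREzMzMzMzMzMzMzMxERERERERERERERERERERERERERETMzMzMzMzMzMzMzERERERERERERERERERERERERERERMzMzMzMzMzMzMzMxEREREREREREREREREREREREREREzMzMzMzMzMzMzMzERERERERERERERERERERERERERETMzMzMzMzMzMzMzMxERERERERERERERERERERERERERMzMzMzMzMzMzMzMzEREREREREREREREREREREREREREzMzMzMzMzMzMzMzMxERERERERERERERERERERERERETMzMzMzMzMzMzMzMzMzMRERERERERERERERERERERERMzMzMzMzMzMzMzMzMzMzMxEREREREREREREREREREREzMzMzMzMzMzMzMzMzMzMzMxERERERERMxERERERERETMzMzMzMzMzMzMzMzMzMzMzMzMRERMzMzMxERERERERMzMzMzMzMzMzMzMzMzMzMzMzMzMzMzMzMzMREREREREzMzMzMzMzMzMzMzMzMzMzMzMzMzMzMzMzMxERERERETMzMzMzMzMzMzMzMzMzMzMzMzMzMzMzMzMzERERERERMzMzMzMzMzMzMzMzMzMzMzMzMzMzMzMzMzEREREREREzMzMzMzMzMzMzMzMzMzMzMzMzMzMzMzMzMRERERERETMzMzMzMzMzMzMzMzMzMzMzMzMzMzMzMzMxERERERER"/>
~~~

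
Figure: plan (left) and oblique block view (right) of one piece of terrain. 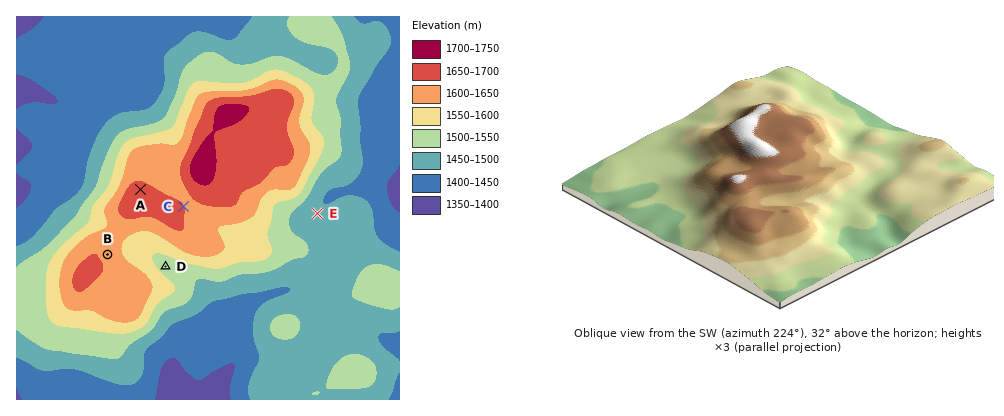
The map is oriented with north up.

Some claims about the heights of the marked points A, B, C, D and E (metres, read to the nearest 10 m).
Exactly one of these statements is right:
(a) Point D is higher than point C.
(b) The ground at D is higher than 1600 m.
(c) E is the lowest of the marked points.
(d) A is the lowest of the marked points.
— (c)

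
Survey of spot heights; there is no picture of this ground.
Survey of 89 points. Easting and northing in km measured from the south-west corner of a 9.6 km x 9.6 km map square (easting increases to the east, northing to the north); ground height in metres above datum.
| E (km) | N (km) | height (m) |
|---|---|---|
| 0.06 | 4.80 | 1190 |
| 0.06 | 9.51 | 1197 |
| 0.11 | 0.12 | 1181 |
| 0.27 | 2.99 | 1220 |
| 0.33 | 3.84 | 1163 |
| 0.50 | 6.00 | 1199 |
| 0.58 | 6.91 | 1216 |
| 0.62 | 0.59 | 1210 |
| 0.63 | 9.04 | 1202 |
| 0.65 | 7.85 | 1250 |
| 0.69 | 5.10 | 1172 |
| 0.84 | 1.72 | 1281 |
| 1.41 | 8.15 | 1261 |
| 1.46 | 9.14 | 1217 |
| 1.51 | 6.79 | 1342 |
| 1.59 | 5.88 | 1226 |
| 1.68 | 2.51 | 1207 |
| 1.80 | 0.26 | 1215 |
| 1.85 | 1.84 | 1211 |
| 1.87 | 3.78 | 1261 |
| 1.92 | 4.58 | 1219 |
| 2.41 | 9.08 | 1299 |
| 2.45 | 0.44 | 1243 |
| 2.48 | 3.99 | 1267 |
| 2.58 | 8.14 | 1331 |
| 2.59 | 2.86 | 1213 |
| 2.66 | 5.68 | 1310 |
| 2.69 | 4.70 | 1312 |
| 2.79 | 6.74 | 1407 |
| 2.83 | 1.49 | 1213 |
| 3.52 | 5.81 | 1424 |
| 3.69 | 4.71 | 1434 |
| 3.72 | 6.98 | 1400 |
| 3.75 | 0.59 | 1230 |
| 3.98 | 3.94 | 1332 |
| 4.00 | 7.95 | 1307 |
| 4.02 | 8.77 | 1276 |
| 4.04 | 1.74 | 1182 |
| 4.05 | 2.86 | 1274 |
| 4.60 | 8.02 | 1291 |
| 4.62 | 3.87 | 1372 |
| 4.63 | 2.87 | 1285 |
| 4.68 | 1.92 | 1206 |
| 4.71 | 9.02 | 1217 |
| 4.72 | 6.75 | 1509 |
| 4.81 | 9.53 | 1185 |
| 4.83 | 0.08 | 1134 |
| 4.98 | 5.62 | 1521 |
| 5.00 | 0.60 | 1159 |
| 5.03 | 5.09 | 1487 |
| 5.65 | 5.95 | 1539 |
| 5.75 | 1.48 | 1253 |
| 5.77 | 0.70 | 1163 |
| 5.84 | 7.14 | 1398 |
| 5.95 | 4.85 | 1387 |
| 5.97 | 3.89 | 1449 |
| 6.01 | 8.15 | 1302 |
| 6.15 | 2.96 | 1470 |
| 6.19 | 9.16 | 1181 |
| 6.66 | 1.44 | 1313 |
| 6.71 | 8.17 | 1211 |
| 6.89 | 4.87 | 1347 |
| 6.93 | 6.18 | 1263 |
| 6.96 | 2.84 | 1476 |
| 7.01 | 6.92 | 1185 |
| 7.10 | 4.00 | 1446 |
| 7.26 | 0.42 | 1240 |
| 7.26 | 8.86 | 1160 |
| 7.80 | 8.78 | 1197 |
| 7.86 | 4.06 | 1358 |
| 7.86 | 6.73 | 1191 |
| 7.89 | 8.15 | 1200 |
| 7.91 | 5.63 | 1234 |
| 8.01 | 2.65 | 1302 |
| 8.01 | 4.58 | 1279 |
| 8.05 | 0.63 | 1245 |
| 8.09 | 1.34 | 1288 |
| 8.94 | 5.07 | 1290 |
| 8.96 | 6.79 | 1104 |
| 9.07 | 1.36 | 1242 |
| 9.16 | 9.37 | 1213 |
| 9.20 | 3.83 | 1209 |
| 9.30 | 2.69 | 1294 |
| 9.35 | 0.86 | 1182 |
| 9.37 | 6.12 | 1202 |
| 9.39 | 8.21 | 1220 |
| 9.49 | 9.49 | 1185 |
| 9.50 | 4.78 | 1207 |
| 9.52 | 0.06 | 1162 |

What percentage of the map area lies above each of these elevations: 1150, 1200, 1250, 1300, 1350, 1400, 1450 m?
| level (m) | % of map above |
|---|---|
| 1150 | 96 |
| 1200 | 81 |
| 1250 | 52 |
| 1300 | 34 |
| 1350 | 24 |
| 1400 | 15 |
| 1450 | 9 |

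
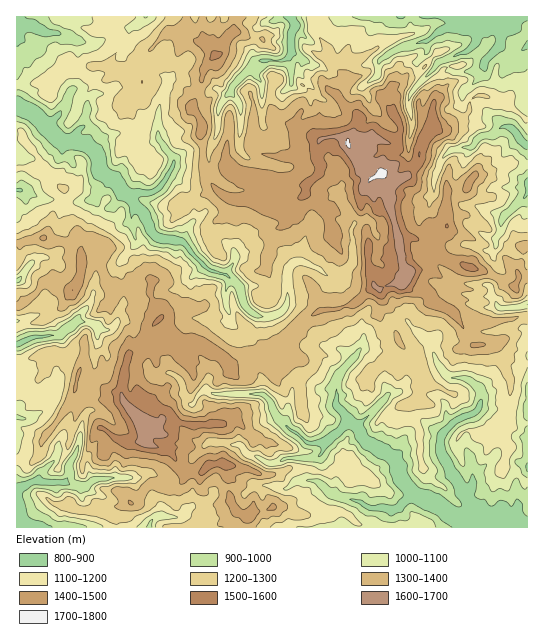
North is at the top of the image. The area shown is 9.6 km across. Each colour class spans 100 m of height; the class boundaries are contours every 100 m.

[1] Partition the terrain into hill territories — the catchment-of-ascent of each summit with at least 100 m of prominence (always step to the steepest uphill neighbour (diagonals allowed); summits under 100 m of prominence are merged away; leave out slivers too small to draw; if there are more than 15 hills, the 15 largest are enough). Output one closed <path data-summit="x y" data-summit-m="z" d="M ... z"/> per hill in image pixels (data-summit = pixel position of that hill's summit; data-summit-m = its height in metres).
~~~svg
<path data-summit="382 174" data-summit-m="1721" d="M527 16l-277 0 1 7 8 4-4 7-2 13 0 10 6 5-24 21-12 18-6 16 0 16-8 18-3 2-20-1-9 5-3 4-15-22 0-32 9-26-12-11 3-21-12-11-8-13 6-9-129 1 1 511 194-1-2-12-15-8-7 2-6 8-20-1 0-7-2-6-16-10-13-16-32 2-5 2-8-20-11-4-5 11-2-3-12-5-3 2 4-4 3-8 4-20-23-17 11-8 4-7 2-9-1-18 7-8 0-21-4-7-32 3-7-17 18-6 7-10-2-10-6-6-18-10 14-18 6-4 10 0 12-8 4-12-6-10 0-23 36-5 6 8 8 1 14-15 4 2 16 16 8 20 6 6 25 4 22 25-13 12-2 8-6 9 0 11 2 8 5 5 17 0 7 2 11 0 5-4 1 5 25 23 1 25 6 11 0 13 8 8 5 13 5 6-10 9-10 15-2 12 3 3 5 3 10 0 14-6 22 0-4 16 1 7 9 3 15 12 25 6 11 7 21 1 3 19 134-1z"/><path data-summit="142 425" data-summit-m="1684" d="M137 207l-6 12 5 24-16 20 0 10 4 12 0 16-5 17-9 11-8 0-11-6-14-2-17 13 3 8 0 21-7 8 1 18-6 16-11 8 23 17 0 7-4 6 0 7-4 9 2 2 10 4 2 3 5-11 11 4 8 20 5-2 32-2 13 16 16 10 2 6 0 7 20 1 11-12-1-43 15-18 5-3 22 4 4-1 4 1 8 10 9 2 7-20 16-16-5-6-5-13-8-8 0-13-6-11-1-25-25-23-1-5-5 4-11 0-7-2-17 0-5-5-2-8 0-11 6-9 2-8 13-12-3-4-19-21-25-4-6-6-8-20z"/><path data-summit="215 55" data-summit-m="1527" d="M249 16l-103 0-7 7 8 15 12 11-3 21 12 11-9 26-2 24 2 8 15 22 3-4 9-5 20 1 3-2 8-18 0-16 6-16 12-18 24-21-6-5 2-23 4-7-8-4z"/><path data-summit="73 290" data-summit-m="1500" d="M125 193l-16 15-8-1-6-8-36 6 0 22 6 10-4 12-12 8-10 0-6 4-14 18 18 10 6 6 2 10-7 10-18 6 7 18 32-4 14-10 19-26 4-28 5-3 17-4 15-17 3-8-5-20 5-13z"/><path data-summit="223 463" data-summit-m="1568" d="M211 441l-16 14-4 7 2 43 17-5 5-9 6-3 9-1 16 6 9-8 32 3 8-7 14-2 4-22-22 0-14 6-10 0-10-7-8-1-8-10z"/>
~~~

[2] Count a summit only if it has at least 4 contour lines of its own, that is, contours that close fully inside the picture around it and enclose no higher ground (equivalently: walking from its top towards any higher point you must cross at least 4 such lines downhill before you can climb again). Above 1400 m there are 1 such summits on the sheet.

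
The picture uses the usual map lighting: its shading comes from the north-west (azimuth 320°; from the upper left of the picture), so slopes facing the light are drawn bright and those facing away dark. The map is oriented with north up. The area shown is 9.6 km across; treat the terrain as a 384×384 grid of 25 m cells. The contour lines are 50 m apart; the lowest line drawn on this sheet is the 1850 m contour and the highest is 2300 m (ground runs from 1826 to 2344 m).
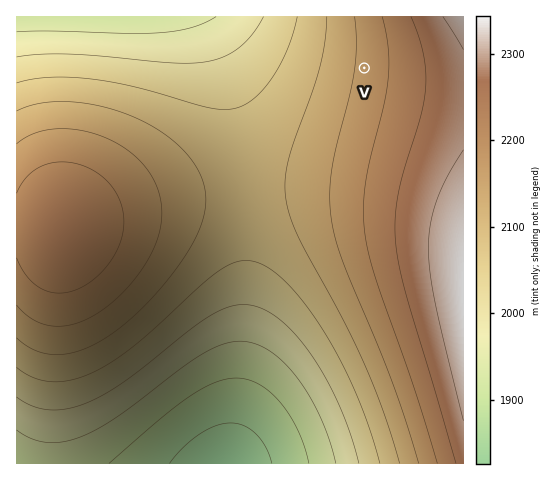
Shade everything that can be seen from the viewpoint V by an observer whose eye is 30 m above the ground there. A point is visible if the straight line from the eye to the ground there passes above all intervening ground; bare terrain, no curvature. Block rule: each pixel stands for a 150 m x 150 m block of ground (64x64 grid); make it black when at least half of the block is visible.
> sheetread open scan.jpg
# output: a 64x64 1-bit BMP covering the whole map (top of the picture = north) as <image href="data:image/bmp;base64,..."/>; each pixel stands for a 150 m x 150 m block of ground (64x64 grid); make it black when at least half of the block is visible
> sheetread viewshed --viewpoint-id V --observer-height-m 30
<image width="64" height="64" href="data:image/bmp;base64,Qk0+AgAAAAAAAD4AAAAoAAAAQAAAAEAAAAABAAEAAAAAAAACAAATCwAAEwsAAAIAAAAAAAAA////AAAAAAAAGAAAAAAAAAAIAAAAAAAAAAQAAAAAAAAAAAAAAAAAAAAAAAAAAAAAAAAAAAAAAAAAAAAAAAAAAAAAAAAAAAAAAAAAAAAAAAAAAAAAAAAAAAAAAAAAAAAAAAAAAAAAAAAAAAAAAAAAAAAAAAAAAAAAAAAAAAAAAAAAAAAAAAAAAAAADAAAAAAAAAA+AAAAAAAAAH8AAAAAAAAA/4AAAAAAAAH/wAAAAAAAA//AAAAAAAAH/+AAAAAAAAf/8AAAAAAAD//wAAAAAAAf//gAAAAAAB///AAAAAAAP//8AAAAAAA///4AAAAAAH///wAAAAAAf///AAAAAAD///+AAAAAAP///8AAAAAB////4AAAeAH////wAAP8A/////gAD/4D/////AA//gP/////AP/+A//////n//4H/////////gf////////+B/////////4H/////////g/////////+D/////////4P/////////A/////////8H/////////wf/////////B/////////8P/////////w//////////D/////////8f/////////x//////////P/////////+//////////7//////////////////////////////////////////////////////////////////////////w=="/>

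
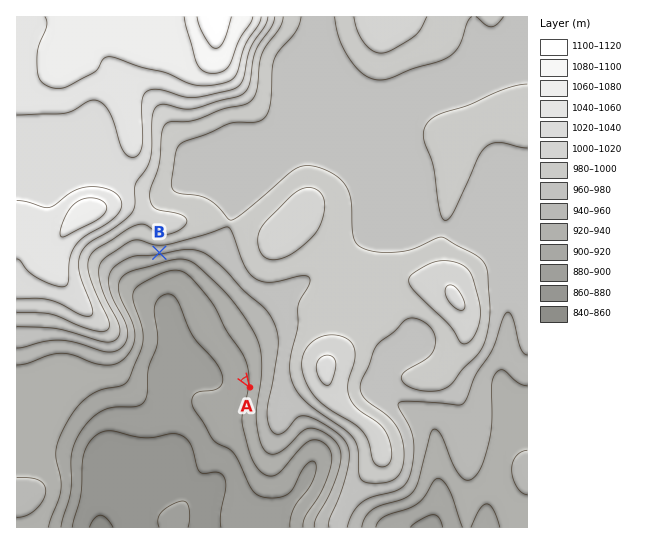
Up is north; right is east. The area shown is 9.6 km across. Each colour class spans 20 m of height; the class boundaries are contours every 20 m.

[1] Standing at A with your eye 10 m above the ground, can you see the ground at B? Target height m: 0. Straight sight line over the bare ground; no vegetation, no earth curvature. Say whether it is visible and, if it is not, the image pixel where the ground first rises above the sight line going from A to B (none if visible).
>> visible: true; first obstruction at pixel None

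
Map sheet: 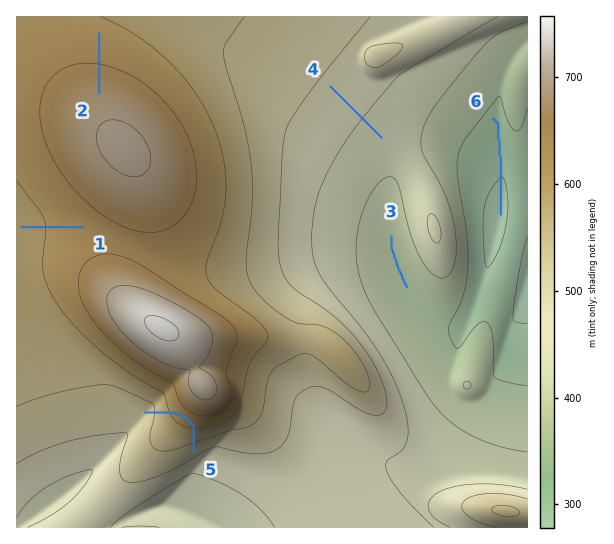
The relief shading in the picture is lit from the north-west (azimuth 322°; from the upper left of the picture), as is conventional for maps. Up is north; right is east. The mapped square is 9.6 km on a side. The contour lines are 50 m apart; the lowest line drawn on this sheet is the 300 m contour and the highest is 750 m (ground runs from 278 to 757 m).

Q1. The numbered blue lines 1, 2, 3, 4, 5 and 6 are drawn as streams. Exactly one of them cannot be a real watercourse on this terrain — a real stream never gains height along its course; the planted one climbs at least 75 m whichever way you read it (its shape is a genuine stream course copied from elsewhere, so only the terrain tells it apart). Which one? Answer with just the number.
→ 5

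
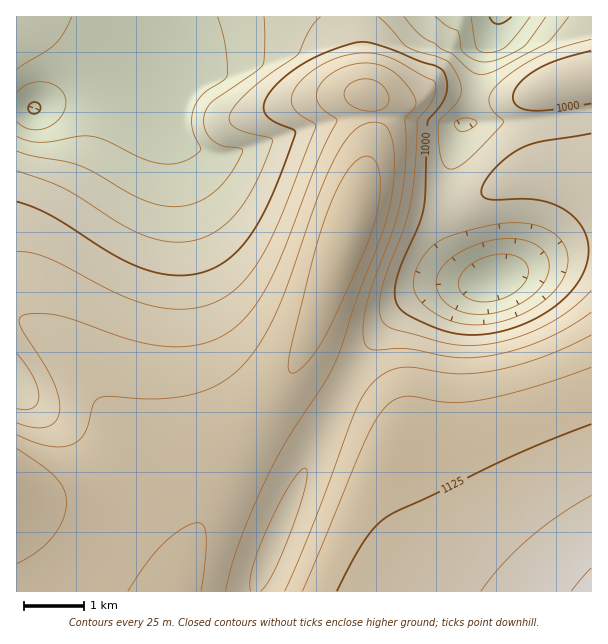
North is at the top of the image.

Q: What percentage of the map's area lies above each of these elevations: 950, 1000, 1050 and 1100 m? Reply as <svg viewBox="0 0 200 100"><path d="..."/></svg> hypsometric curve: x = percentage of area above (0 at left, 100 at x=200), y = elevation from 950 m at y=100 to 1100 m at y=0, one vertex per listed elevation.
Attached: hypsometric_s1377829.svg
<svg viewBox="0 0 200 100"><path d="M170 100l-35-33-35-34-61-33"/></svg>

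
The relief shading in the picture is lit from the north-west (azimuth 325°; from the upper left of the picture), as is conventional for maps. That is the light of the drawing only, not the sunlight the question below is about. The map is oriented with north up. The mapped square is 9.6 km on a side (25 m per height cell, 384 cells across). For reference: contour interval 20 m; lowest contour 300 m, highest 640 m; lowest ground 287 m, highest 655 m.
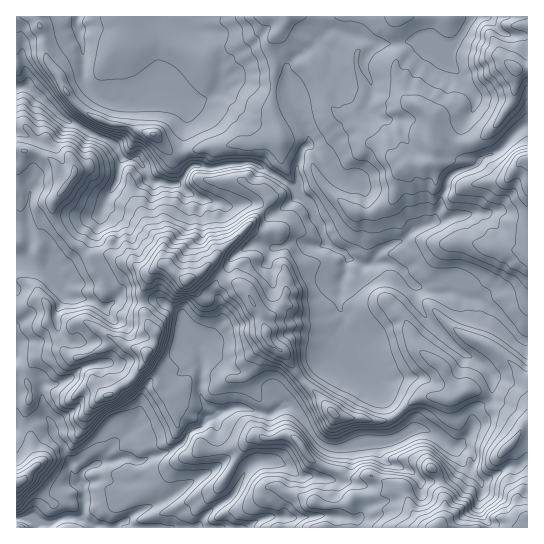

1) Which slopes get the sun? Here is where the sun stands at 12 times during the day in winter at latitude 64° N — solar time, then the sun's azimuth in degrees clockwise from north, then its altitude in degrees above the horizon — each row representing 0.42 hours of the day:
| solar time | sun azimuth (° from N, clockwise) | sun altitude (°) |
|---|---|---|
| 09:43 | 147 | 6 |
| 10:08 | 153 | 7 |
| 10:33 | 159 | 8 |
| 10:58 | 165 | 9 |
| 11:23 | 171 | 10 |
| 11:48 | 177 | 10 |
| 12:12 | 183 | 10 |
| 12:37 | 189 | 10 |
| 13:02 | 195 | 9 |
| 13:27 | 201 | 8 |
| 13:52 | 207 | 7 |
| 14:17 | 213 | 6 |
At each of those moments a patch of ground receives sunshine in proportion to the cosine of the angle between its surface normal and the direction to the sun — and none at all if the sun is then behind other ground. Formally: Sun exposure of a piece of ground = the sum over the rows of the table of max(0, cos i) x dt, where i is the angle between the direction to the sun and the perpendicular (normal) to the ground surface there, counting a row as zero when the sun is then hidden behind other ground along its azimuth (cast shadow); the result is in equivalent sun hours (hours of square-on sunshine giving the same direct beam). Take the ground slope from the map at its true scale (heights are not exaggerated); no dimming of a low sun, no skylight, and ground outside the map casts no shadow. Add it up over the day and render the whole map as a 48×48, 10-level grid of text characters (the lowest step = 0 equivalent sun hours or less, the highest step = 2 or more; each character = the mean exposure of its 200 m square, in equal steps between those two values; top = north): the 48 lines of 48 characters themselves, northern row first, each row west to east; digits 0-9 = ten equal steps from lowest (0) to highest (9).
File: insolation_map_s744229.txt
542333343333333333344554344444444444454444310212
554332333333333333333343343443344455544444220154
443332333333333333333444544433322343333333212002
443223333334444333344444443233333222233333222111
465223334444444443444444343333333333222333454421
667522334444333444443333444433333333222223445555
446731244333333344433233333433333333222222355545
003782123333333334332222333333333323211222234445
000177100122222333322333333343333333432223322255
000006940000002332222233224444333334444333211465
310000299952001221112233323444432222223332223642
012100004879842111112233333444433323333332246510
210000000268863234456555445234444432334344565200
454221012223665687765567444234456543222334530012
444323443211467610000001754423445544445563101135
443325665221135444333310044432333344555431123464
432246554120000035555543223653122234555635665664
433465442221000000121124531355311134555556666555
445544432221000000000003212245543455555455433234
344522110011000000000041023234565555443210111333
333541000001100000001654444324455555421012222233
433453101101000000017523432333554553344444433333
444445333110100000162022012221245444344566665544
234344434551252001631222212333322223434565677665
212334543455587237631001221233332222344444445666
320122333444778997554212222233332100123334444445
232010135334348994466521133332222321121122334434
344200000121003568766541244333333443114112223444
423222100023104356645542333333334454212510122244
445334541002434334444332334433333444321252001224
444323334300155333334565113333333344421026520012
333430146664374333333468633333333334542102564201
245557643434863333333557972223333334555311135420
345575100016943333322466783001223334455431113431
434320221159533333345544466100012233211332222223
334323423798643334555543456610000122123233553222
454677379985553344664443224640000001388766653222
444563699644454444311000001465322003766654443211
323445784443355551122100000268999997322454432213
222245853433345611222343451039743221000034321114
210147544343455123334689876000110000000011221244
001345554434322456653643346400000000210000123664
027744412222335676314310004763100000035200136411
267534433333344531035200000013325421014300012100
895322333333444212463123420000001234211000000201
874333333344431244631245564321244433200110000010
856676444463124446224567656665554332200002000011
023300256534665664677730011001122211111121002323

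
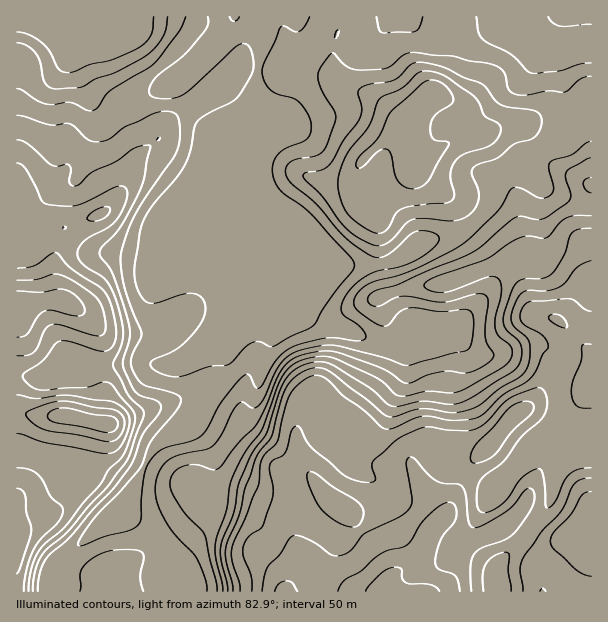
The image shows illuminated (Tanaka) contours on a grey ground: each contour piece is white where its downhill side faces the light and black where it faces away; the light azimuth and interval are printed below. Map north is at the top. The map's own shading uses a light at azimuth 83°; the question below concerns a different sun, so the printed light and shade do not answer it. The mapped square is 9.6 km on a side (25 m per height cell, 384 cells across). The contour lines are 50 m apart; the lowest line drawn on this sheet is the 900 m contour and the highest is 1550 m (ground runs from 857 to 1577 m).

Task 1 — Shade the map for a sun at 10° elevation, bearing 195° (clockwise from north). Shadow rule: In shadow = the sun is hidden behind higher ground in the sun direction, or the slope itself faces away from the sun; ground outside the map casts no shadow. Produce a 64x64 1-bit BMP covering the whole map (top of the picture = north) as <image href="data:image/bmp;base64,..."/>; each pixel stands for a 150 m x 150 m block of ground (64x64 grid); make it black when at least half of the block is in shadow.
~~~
<image width="64" height="64" href="data:image/bmp;base64,Qk0+AgAAAAAAAD4AAAAoAAAAQAAAAEAAAAABAAEAAAAAAAACAAATCwAAEwsAAAIAAAAAAAAA////AAAAAABAAAAAAAAAAAAAAAAAAgAAAAAAAAAAAAAAAAAAAAAAAAAAAAAAIAAAACAAAAAAAAAAMAAAAAAAAAAAAAAAABgQAAAAAAAAHhAAAAAAAAAOAAAAAAAAAAYAAAAAAAwAAAAAAAAAHAAAAwAAAAAAAAADAAB4AEAAAAEAAHgYAAAAAQAAeDgAAAAAAAA4MAAwAAAAABgAAP/4AAD4AAAB//gAP/wAAAf//gD//4AAD///wP//wAAf///Af//AA////8A//8AH////wA//AAf////AAx4AB////4AADgAH///wAAAOAAP//+AAAA4AA/+DwAAAHgAB/gAAAAA+AAD8AAA4APwAAPwAAHjn/AAAfwAA+P/4AAB/8AD4//gAAD//gHjn+AAAHf/gcGf4AAAAf/AAA+AAAAAf8AAAAAAAAAfgAAAAAAAAAABDAAAAAAAAAGcPAAAAAAAABwfAAAAAAAAAA8AAAAAAAAAAAAAAAAAAAAAAAAAAAAAAAAAAAYAAAAYAAAABwAAABgAAAAGAAAAAAAAAAAAAAAAAAAAAAAAAAAAAAAAAAAAAAAHAAAAAA4AeAcAAAAAHwB4AwAAAYHPADgBAAAHj8MAGcAAAA+fwAQB8AAAB7/ADAD4AAAAf8AHgDgAAAB/wAOAAAAAAD+AA4AAAAAAHwABgAAAAAAGAAA=="/>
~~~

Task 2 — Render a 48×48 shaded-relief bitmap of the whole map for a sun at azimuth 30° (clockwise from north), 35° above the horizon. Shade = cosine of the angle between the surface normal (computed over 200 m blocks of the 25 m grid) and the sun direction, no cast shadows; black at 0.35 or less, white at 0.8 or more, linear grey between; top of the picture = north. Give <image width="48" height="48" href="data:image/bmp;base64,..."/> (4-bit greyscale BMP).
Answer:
<image width="48" height="48" href="data:image/bmp;base64,Qk32BAAAAAAAAHYAAAAoAAAAMAAAADAAAAABAAQAAAAAAIAEAAATCwAAEwsAABAAAAAAAAAAAAAAABEREQAiIiIAMzMzAERERABVVVUAZmZmAHd3dwCIiIgAmZmZAKqqqgC7u7sAzMzMAN3d3QDu7u4A////AKqXZneJiIh1AAJHiIiImZmZvLupYzaId6mHd3iIiId0AANYiImZmZmZq7qYZFeHdpdniJmZiIdiABR4iJqpmZqZmqmGVXh2VaY0eaqqmHZCAUaIibqYiaqpiIhkNYhlVqcySKq6mGVDNFeHeal3eJmYh3h1RXd2eJh1NYmphlRFVVd2eYdmeJmIh3mph3iYiZmYZEeHZURWZUZ2eHVXiZmIiZrLqXiYiJqphTRmVERndTVmd2aKqph3iruqmImXd7qZh1NWVEZ4dUVVdmi8uodnmrqYiKqXibqYiHZFZmeJhlVFdnrLmHVYqqhmaKqIq6mHd3VFh4q7l2VHh6y5h3Z5qYdUV5mIq4dmVUNGiavLmHZ4eLuYiIeJmHdlZ4iImlQyIQFHiJu6iIiGaamHeJmqmZmYdmeIiDIQASSJdnmYd4hjWId3iru7vMy5hlaId1VVebztp3d3d4hTV3d4rN3N7+25h2aIZavN7///25h3eJliR3ib3u3e/9ypmqmXVd3u/t3/7cqXiJpzR4rO7t3d3cuqrMunZru7u6vu3MqZmZl0Wb3v7t3Lu7uqu6qXd2Z4iIrNupmZmZmGi+///u27u7uqqXiHd0RmZVaah3eIiImZrf///tuqu7qHdUZ2Z1Z2QiWIdmZ4iImZve//25iJmqhUIRRUaGdkETirmHd3iImYmrzKdVaId3ZDAAI1iXdSFHvduYiIiIiIiIh0IUZ2VFRDECRoq4hUWLzuuZmYiId3iIdkI1VCESNENHmru7qYrN7tqZmZiId3iIh2Z3YxASI0RqzMuty73v/smIiIiIiHeIiImrqGZlQ0V7y6mcu87u7KmIiIiIiHeIeImry7u6h2aKqYiKqrzMupiIiIiIh3eId2VXm7u7uoeJmHiJiZmIiJiIiIiId3eIdSATWJmqqpiZmHd3d3dlV4iIiIiId3eHUQATVVVniZmaqHiXd4hkRXiIiIiId3d2IAJGZTI0aJmbuZq4iaqYd2d3iIiId3djACVndCI0aIibuqupmruqqXZ3eIiId3UgAlZ3ZDRXiIiaqYdpqqqZqpdnd4iId1IBNVZ3VEZ5qYeal1RKqpiJmqh2d4iIdkI2hlZnVWeJqHeZdUaLupiZmZl2eIiId2aal2ZmVniIdmeHZ4qrupmqmZh3eIh3d3m7l3h2Z5mGREZ2eaqbqpqqmZmImYd3d4mYdniHaJmHZmZmeZmbqqq6mJmaqYd3d3h3Znh3eIiZmZh3iIeLu6u6iJqruGZnd3dmVmZmd3d3ibuqqYd7u7u5iJq8uGZnd2ZlRVVnmHZom8zMupdqu8ypiZmrqYd3dlVVVWeKqYis3Mu7uph5q8upqqmImZh3dlVlZ4q7uZzv7LqrqqmZq7qqu6qGaJmIh2d3eKu7mb/+y7u6qqq7zLmaqqqXZoiZmIiIiKqpmt7bq7y6qqq93KiJmZmHdmeJmIiIeImYm7qZmrupmZmdypiIiIh2d3eJmHiHd4iImZiImqqYiIiLqYiHiHdmd3iZh3iHd4iIiIeImqmIiIiA=="/>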